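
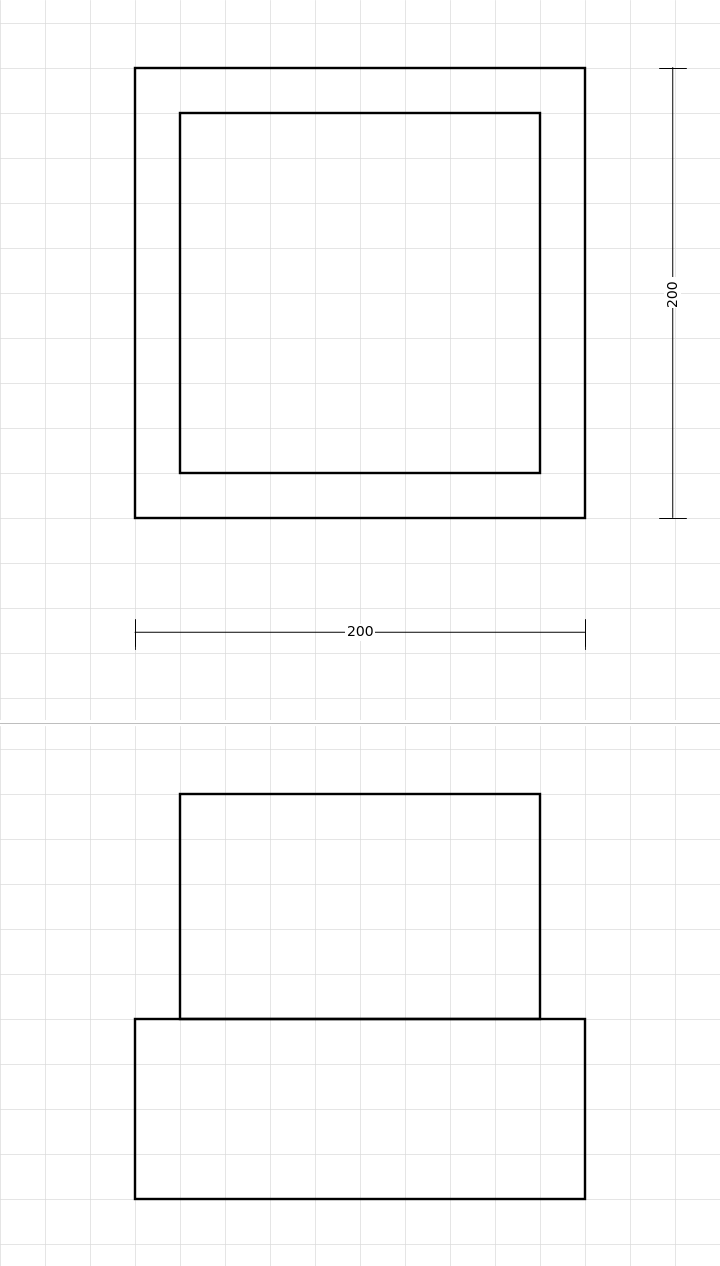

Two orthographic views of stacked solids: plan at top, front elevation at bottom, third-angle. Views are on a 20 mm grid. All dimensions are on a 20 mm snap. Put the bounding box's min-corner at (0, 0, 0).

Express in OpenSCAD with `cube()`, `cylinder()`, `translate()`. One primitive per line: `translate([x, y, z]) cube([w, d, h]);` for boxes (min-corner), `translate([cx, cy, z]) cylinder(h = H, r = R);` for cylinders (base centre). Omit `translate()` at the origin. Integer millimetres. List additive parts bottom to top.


cube([200, 200, 80]);
translate([20, 20, 80]) cube([160, 160, 100]);


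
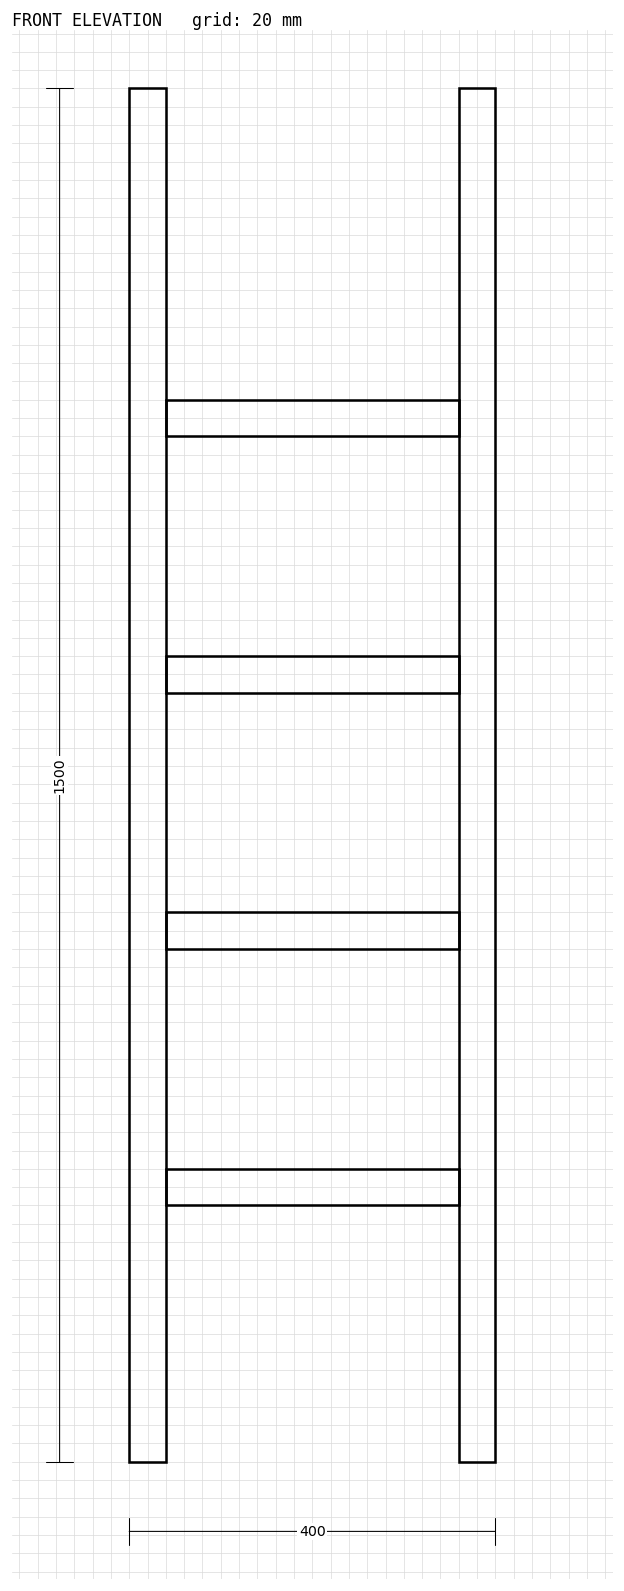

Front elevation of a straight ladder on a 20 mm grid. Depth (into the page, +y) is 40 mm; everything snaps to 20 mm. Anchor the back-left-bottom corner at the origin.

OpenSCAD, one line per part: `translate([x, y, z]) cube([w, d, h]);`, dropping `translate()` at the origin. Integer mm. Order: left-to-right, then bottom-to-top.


cube([40, 40, 1500]);
translate([40, 0, 280]) cube([320, 40, 40]);
translate([40, 0, 560]) cube([320, 40, 40]);
translate([40, 0, 840]) cube([320, 40, 40]);
translate([40, 0, 1120]) cube([320, 40, 40]);
translate([360, 0, 0]) cube([40, 40, 1500]);


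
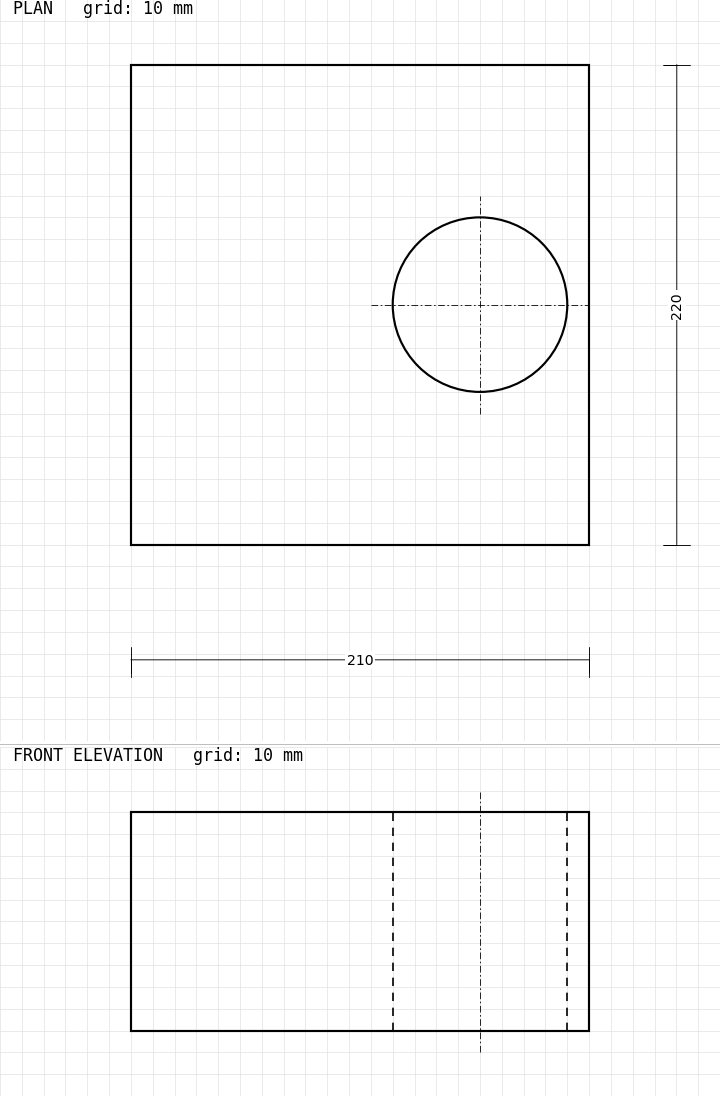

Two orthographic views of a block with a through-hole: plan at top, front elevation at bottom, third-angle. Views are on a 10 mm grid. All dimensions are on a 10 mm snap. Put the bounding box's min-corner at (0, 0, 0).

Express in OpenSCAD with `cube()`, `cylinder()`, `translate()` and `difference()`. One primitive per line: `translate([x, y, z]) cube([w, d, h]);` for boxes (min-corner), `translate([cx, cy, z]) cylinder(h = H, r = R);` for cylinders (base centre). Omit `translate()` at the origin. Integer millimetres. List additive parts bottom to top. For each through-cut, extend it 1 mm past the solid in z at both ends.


difference() {
  cube([210, 220, 100]);
  translate([160, 110, -1]) cylinder(h = 102, r = 40);
}


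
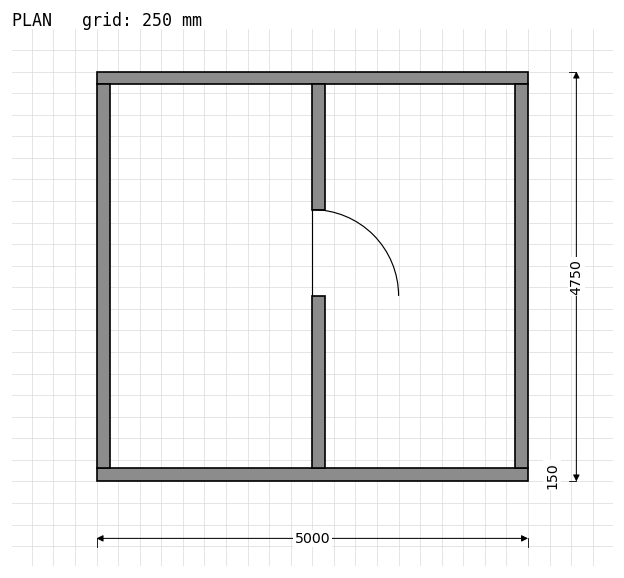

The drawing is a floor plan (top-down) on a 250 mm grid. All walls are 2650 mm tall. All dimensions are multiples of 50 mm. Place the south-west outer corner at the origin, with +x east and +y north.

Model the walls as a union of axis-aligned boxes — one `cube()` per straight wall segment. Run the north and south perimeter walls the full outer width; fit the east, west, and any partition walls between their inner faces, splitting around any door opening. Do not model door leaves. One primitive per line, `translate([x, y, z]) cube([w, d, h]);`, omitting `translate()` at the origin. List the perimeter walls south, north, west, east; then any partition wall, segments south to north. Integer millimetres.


cube([5000, 150, 2650]);
translate([0, 4600, 0]) cube([5000, 150, 2650]);
translate([0, 150, 0]) cube([150, 4450, 2650]);
translate([4850, 150, 0]) cube([150, 4450, 2650]);
translate([2500, 150, 0]) cube([150, 2000, 2650]);
translate([2500, 3150, 0]) cube([150, 1450, 2650]);


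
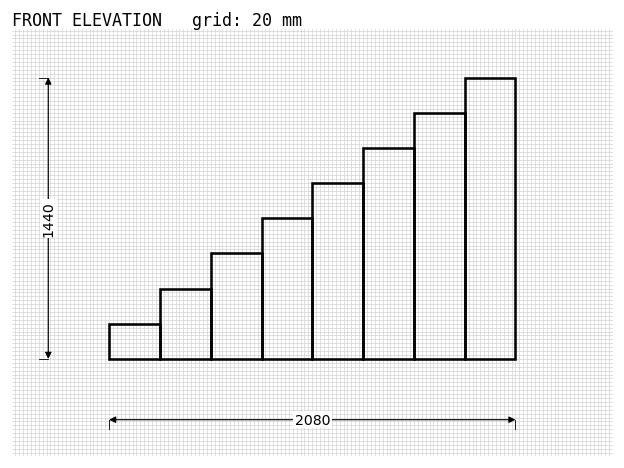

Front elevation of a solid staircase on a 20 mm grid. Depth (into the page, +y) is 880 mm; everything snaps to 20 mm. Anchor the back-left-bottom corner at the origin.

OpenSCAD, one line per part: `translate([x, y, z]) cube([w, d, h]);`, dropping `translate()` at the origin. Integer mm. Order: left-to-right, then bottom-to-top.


cube([260, 880, 180]);
translate([260, 0, 0]) cube([260, 880, 360]);
translate([520, 0, 0]) cube([260, 880, 540]);
translate([780, 0, 0]) cube([260, 880, 720]);
translate([1040, 0, 0]) cube([260, 880, 900]);
translate([1300, 0, 0]) cube([260, 880, 1080]);
translate([1560, 0, 0]) cube([260, 880, 1260]);
translate([1820, 0, 0]) cube([260, 880, 1440]);


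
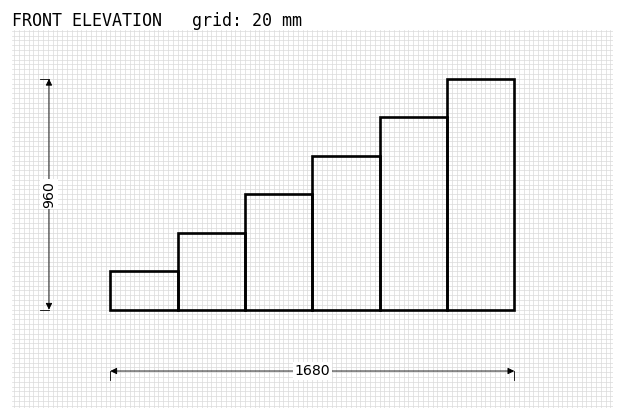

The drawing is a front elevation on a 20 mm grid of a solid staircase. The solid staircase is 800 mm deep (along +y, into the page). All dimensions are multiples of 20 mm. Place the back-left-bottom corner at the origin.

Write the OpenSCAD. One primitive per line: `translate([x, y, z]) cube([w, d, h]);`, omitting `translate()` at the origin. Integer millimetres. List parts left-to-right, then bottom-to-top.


cube([280, 800, 160]);
translate([280, 0, 0]) cube([280, 800, 320]);
translate([560, 0, 0]) cube([280, 800, 480]);
translate([840, 0, 0]) cube([280, 800, 640]);
translate([1120, 0, 0]) cube([280, 800, 800]);
translate([1400, 0, 0]) cube([280, 800, 960]);


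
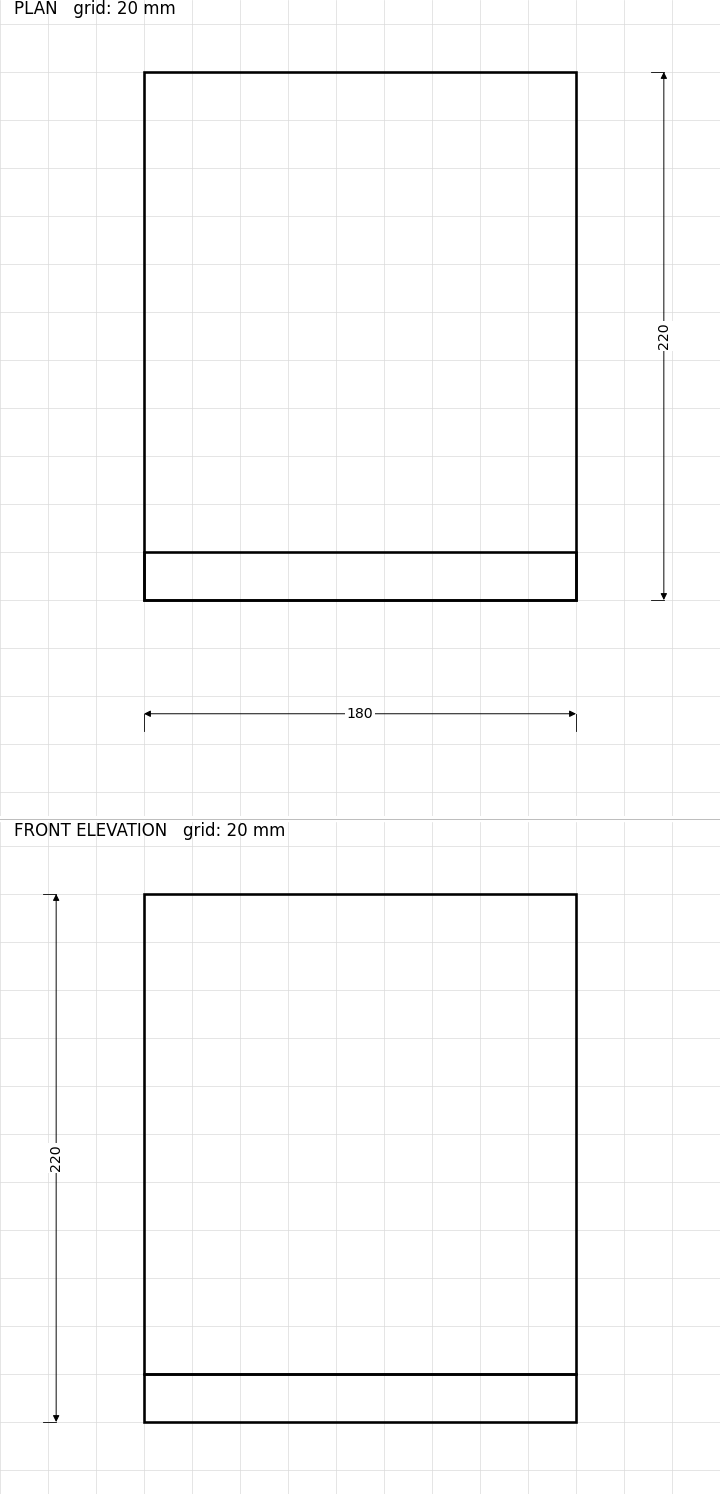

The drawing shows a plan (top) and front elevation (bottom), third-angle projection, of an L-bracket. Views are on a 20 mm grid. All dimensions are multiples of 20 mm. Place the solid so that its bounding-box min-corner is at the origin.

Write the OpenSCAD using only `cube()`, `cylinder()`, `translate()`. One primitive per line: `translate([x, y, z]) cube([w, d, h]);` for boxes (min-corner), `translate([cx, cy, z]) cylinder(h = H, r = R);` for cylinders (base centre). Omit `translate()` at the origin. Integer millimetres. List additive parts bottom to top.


cube([180, 220, 20]);
translate([0, 0, 20]) cube([180, 20, 200]);


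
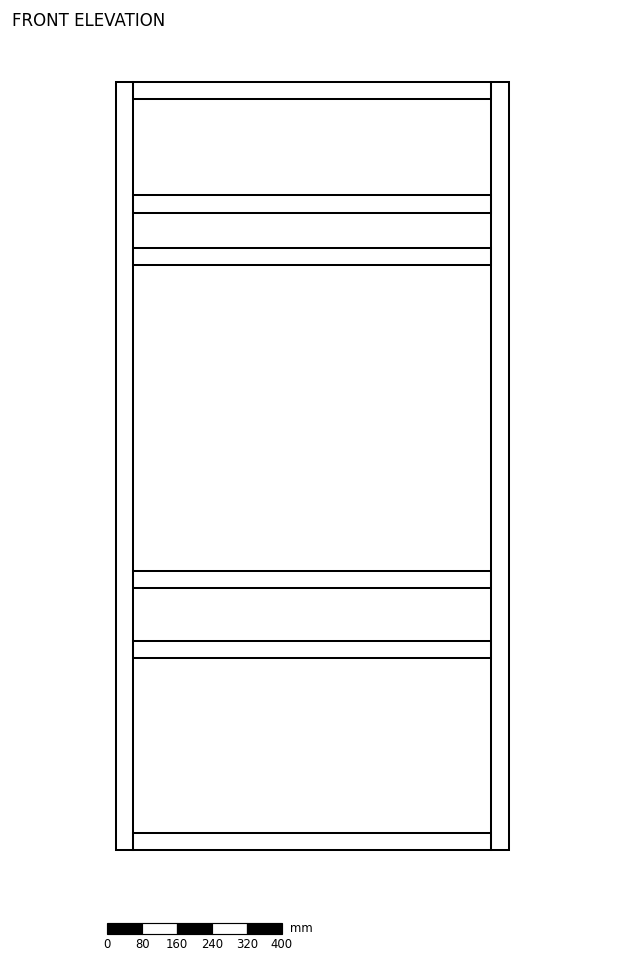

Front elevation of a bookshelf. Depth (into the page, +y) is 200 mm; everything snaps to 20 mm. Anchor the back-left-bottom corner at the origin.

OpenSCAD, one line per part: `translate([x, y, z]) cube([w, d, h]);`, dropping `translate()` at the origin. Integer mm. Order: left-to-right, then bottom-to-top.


cube([40, 200, 1760]);
translate([40, 0, 0]) cube([820, 200, 40]);
translate([40, 0, 440]) cube([820, 200, 40]);
translate([40, 0, 600]) cube([820, 200, 40]);
translate([40, 0, 1340]) cube([820, 200, 40]);
translate([40, 0, 1460]) cube([820, 200, 40]);
translate([40, 0, 1720]) cube([820, 200, 40]);
translate([860, 0, 0]) cube([40, 200, 1760]);


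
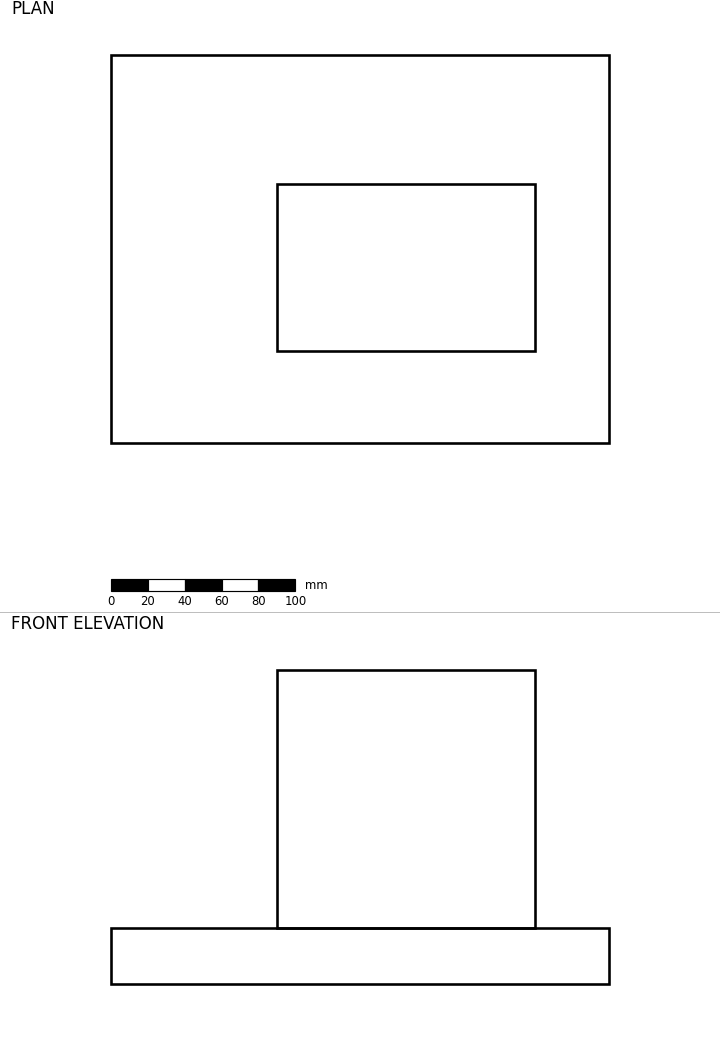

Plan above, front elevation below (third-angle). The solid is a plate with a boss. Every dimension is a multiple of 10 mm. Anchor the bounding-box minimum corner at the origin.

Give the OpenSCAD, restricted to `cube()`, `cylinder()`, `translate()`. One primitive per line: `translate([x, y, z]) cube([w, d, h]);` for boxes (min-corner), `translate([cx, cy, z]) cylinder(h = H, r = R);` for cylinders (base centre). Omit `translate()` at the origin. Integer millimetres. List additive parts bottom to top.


cube([270, 210, 30]);
translate([90, 50, 30]) cube([140, 90, 140]);


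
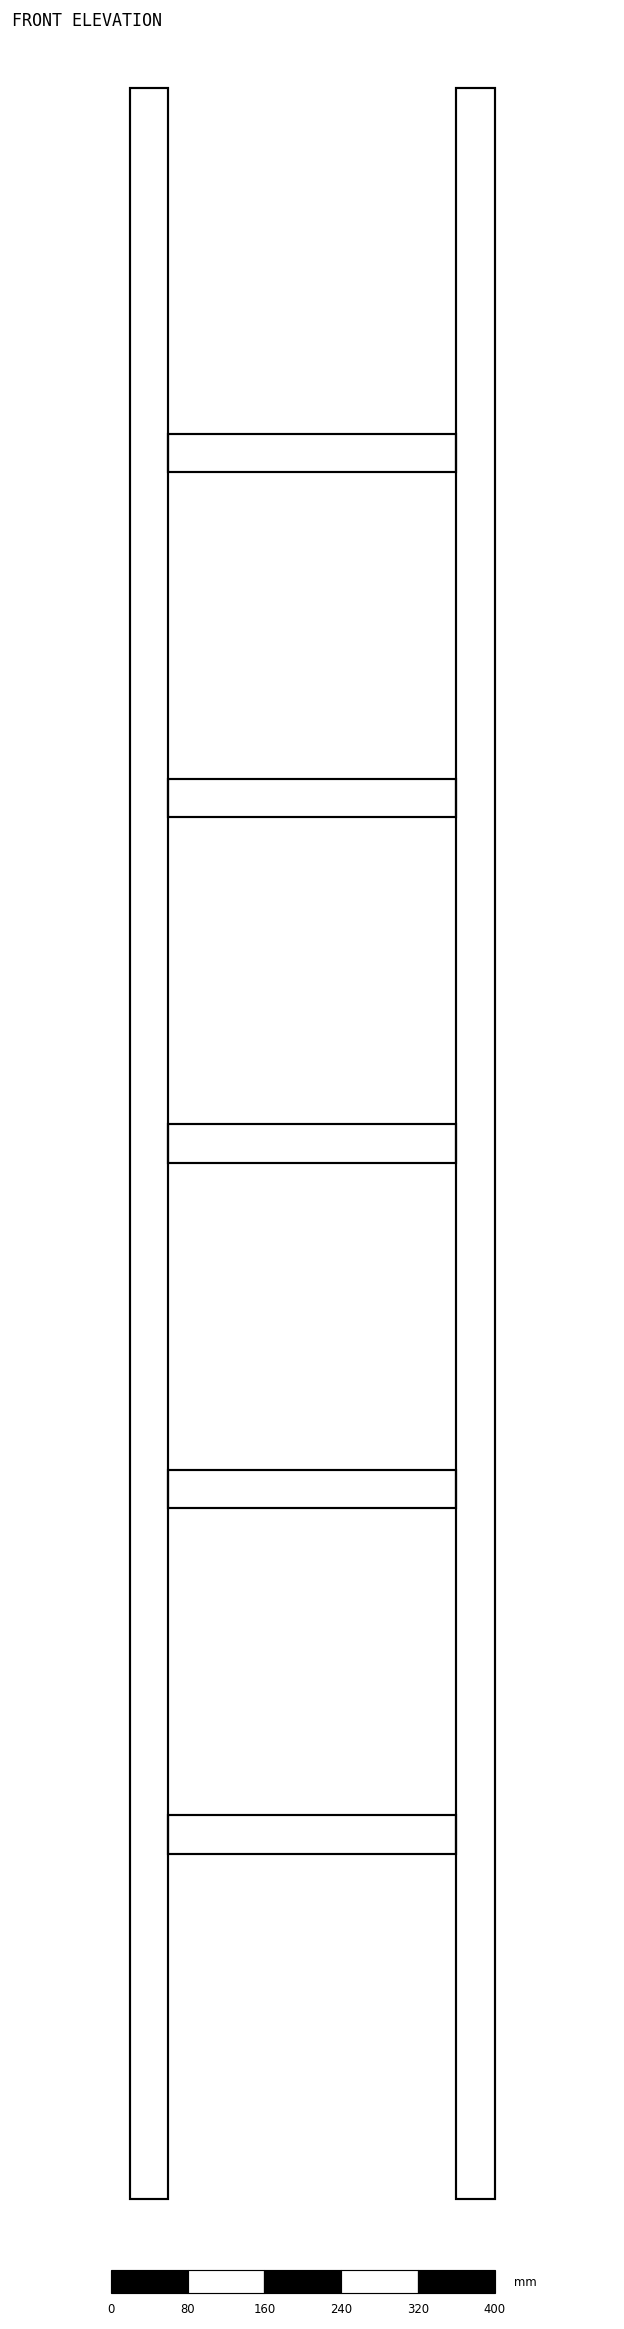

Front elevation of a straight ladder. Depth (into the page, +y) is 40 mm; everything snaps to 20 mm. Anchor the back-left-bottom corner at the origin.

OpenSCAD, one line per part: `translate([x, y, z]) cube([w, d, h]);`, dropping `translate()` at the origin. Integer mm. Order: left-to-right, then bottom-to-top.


cube([40, 40, 2200]);
translate([40, 0, 360]) cube([300, 40, 40]);
translate([40, 0, 720]) cube([300, 40, 40]);
translate([40, 0, 1080]) cube([300, 40, 40]);
translate([40, 0, 1440]) cube([300, 40, 40]);
translate([40, 0, 1800]) cube([300, 40, 40]);
translate([340, 0, 0]) cube([40, 40, 2200]);


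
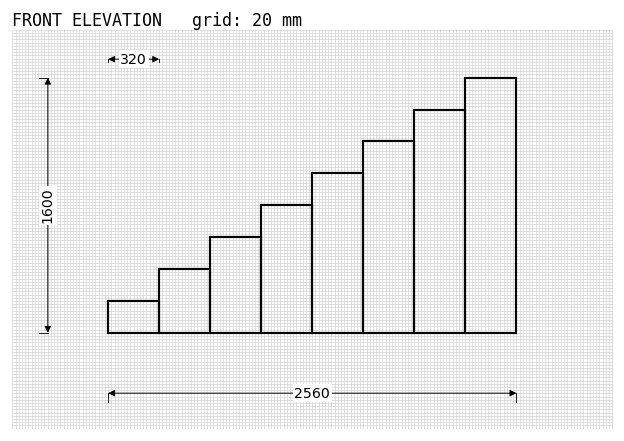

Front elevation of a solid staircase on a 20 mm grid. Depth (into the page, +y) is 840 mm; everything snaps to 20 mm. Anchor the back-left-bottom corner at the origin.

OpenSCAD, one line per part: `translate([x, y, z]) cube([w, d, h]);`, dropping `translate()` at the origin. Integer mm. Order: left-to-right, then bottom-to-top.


cube([320, 840, 200]);
translate([320, 0, 0]) cube([320, 840, 400]);
translate([640, 0, 0]) cube([320, 840, 600]);
translate([960, 0, 0]) cube([320, 840, 800]);
translate([1280, 0, 0]) cube([320, 840, 1000]);
translate([1600, 0, 0]) cube([320, 840, 1200]);
translate([1920, 0, 0]) cube([320, 840, 1400]);
translate([2240, 0, 0]) cube([320, 840, 1600]);


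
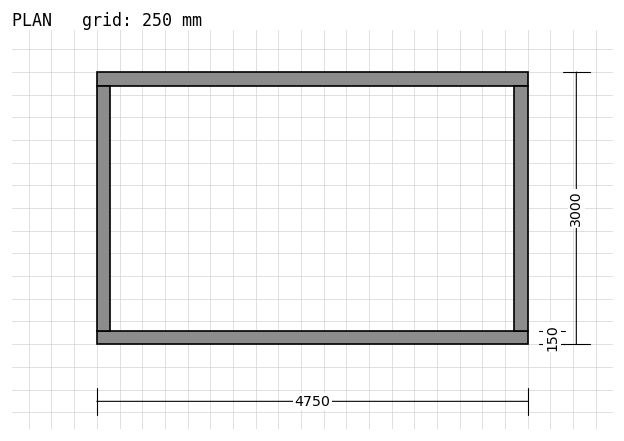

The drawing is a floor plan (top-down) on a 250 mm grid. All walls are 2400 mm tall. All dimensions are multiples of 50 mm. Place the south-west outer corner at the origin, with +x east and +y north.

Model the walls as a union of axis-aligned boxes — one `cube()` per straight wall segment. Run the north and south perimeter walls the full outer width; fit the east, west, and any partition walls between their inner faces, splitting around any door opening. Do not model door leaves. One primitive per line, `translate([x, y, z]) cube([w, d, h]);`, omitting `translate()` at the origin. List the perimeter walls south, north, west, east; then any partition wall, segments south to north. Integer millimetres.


cube([4750, 150, 2400]);
translate([0, 2850, 0]) cube([4750, 150, 2400]);
translate([0, 150, 0]) cube([150, 2700, 2400]);
translate([4600, 150, 0]) cube([150, 2700, 2400]);


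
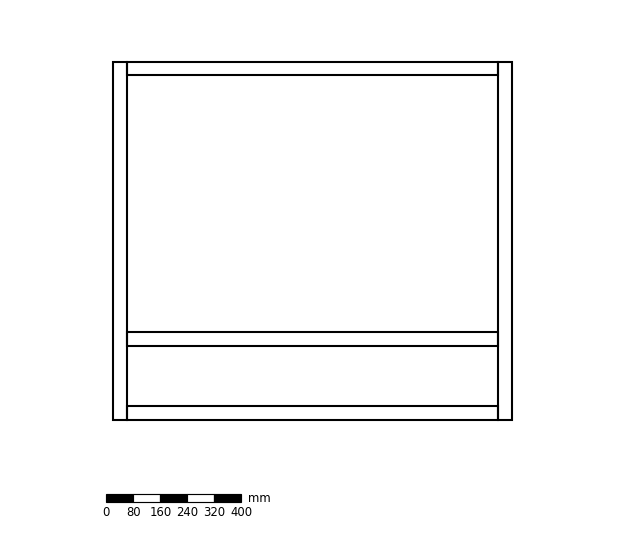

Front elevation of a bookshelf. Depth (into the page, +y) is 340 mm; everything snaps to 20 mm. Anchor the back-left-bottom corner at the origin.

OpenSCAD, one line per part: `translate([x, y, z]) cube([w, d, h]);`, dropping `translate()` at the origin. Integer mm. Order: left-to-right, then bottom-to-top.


cube([40, 340, 1060]);
translate([40, 0, 0]) cube([1100, 340, 40]);
translate([40, 0, 220]) cube([1100, 340, 40]);
translate([40, 0, 1020]) cube([1100, 340, 40]);
translate([1140, 0, 0]) cube([40, 340, 1060]);


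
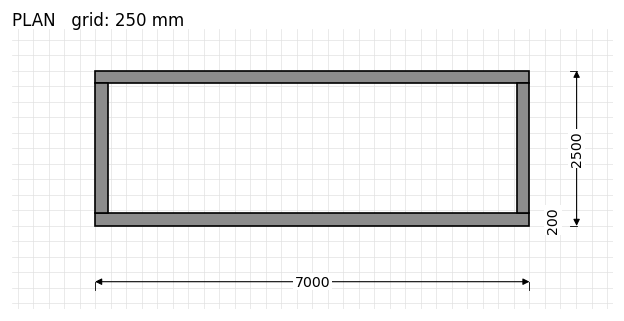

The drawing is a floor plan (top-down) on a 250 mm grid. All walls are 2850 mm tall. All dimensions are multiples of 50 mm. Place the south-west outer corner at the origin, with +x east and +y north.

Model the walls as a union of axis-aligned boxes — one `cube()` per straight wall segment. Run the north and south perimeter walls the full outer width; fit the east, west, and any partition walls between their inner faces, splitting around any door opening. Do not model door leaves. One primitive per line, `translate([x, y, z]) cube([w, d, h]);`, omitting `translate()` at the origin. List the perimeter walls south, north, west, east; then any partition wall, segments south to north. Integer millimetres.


cube([7000, 200, 2850]);
translate([0, 2300, 0]) cube([7000, 200, 2850]);
translate([0, 200, 0]) cube([200, 2100, 2850]);
translate([6800, 200, 0]) cube([200, 2100, 2850]);


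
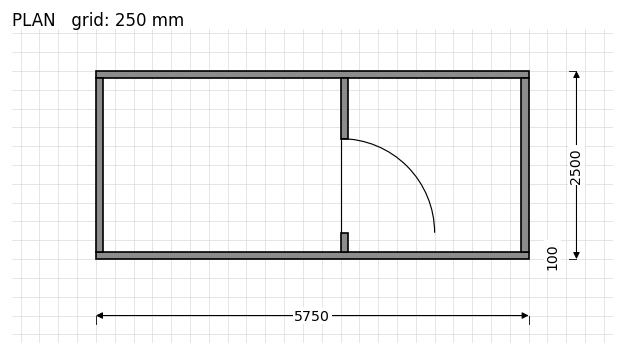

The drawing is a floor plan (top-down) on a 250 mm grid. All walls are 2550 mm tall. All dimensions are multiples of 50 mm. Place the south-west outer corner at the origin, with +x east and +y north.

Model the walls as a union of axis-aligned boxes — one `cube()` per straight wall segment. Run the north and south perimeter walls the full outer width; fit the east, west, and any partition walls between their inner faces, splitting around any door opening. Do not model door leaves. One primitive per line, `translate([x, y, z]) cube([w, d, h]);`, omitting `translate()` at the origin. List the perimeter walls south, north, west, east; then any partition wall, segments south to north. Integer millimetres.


cube([5750, 100, 2550]);
translate([0, 2400, 0]) cube([5750, 100, 2550]);
translate([0, 100, 0]) cube([100, 2300, 2550]);
translate([5650, 100, 0]) cube([100, 2300, 2550]);
translate([3250, 100, 0]) cube([100, 250, 2550]);
translate([3250, 1600, 0]) cube([100, 800, 2550]);


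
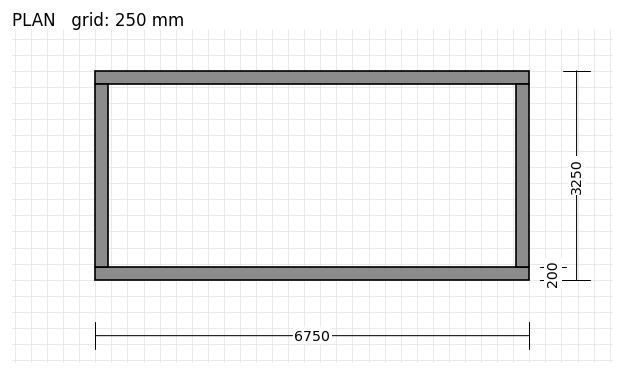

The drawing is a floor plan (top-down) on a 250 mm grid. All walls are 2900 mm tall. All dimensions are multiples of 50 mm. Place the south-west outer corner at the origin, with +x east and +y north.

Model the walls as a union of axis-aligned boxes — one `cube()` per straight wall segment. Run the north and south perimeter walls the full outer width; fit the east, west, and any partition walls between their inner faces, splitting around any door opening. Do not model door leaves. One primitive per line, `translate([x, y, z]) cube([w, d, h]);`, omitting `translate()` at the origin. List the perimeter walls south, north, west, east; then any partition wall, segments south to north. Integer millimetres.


cube([6750, 200, 2900]);
translate([0, 3050, 0]) cube([6750, 200, 2900]);
translate([0, 200, 0]) cube([200, 2850, 2900]);
translate([6550, 200, 0]) cube([200, 2850, 2900]);


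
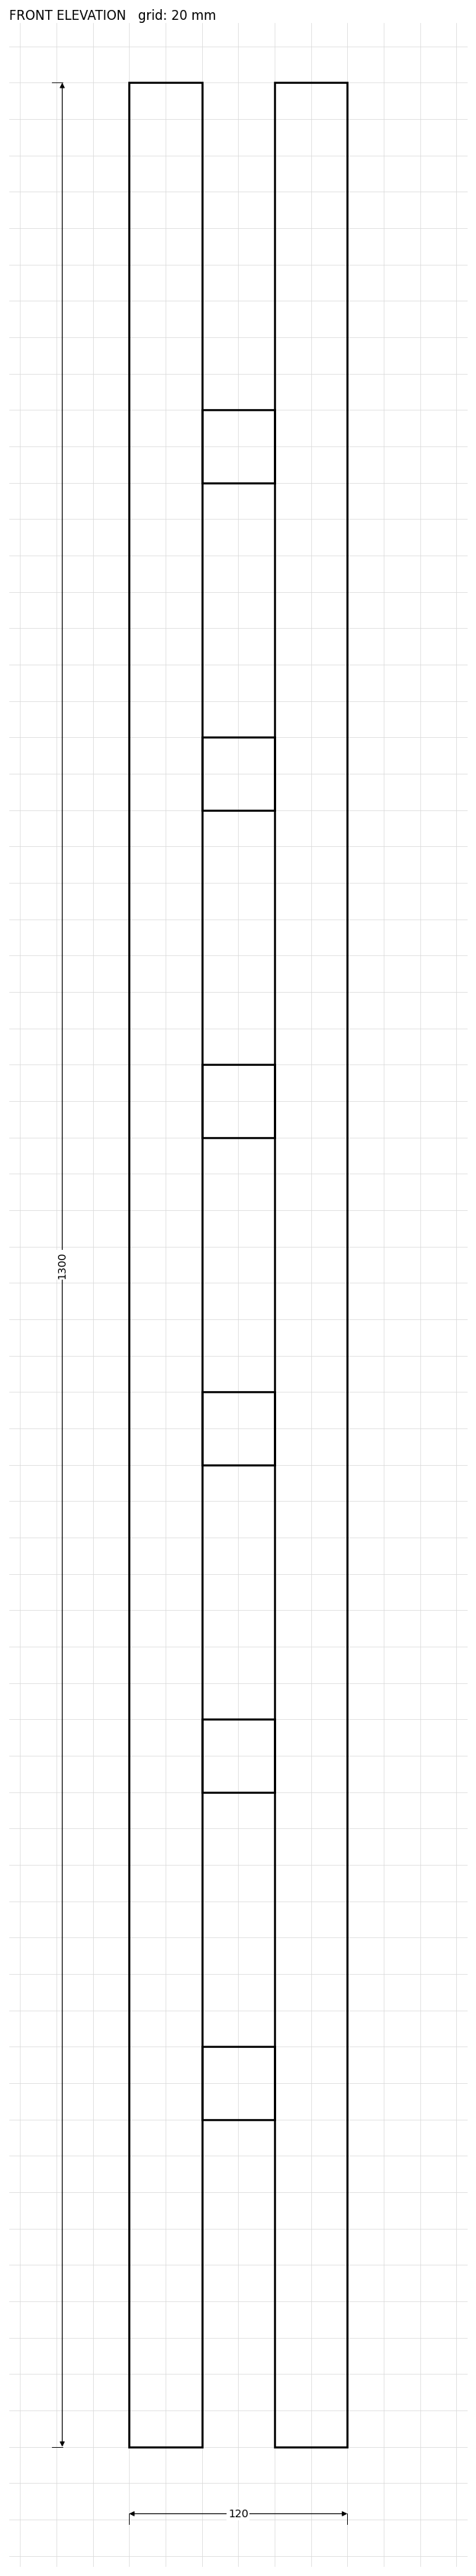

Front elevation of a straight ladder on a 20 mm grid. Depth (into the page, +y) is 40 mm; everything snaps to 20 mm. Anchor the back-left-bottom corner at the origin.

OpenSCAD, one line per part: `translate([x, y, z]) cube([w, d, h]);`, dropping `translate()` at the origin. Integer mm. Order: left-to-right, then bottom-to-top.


cube([40, 40, 1300]);
translate([40, 0, 180]) cube([40, 40, 40]);
translate([40, 0, 360]) cube([40, 40, 40]);
translate([40, 0, 540]) cube([40, 40, 40]);
translate([40, 0, 720]) cube([40, 40, 40]);
translate([40, 0, 900]) cube([40, 40, 40]);
translate([40, 0, 1080]) cube([40, 40, 40]);
translate([80, 0, 0]) cube([40, 40, 1300]);


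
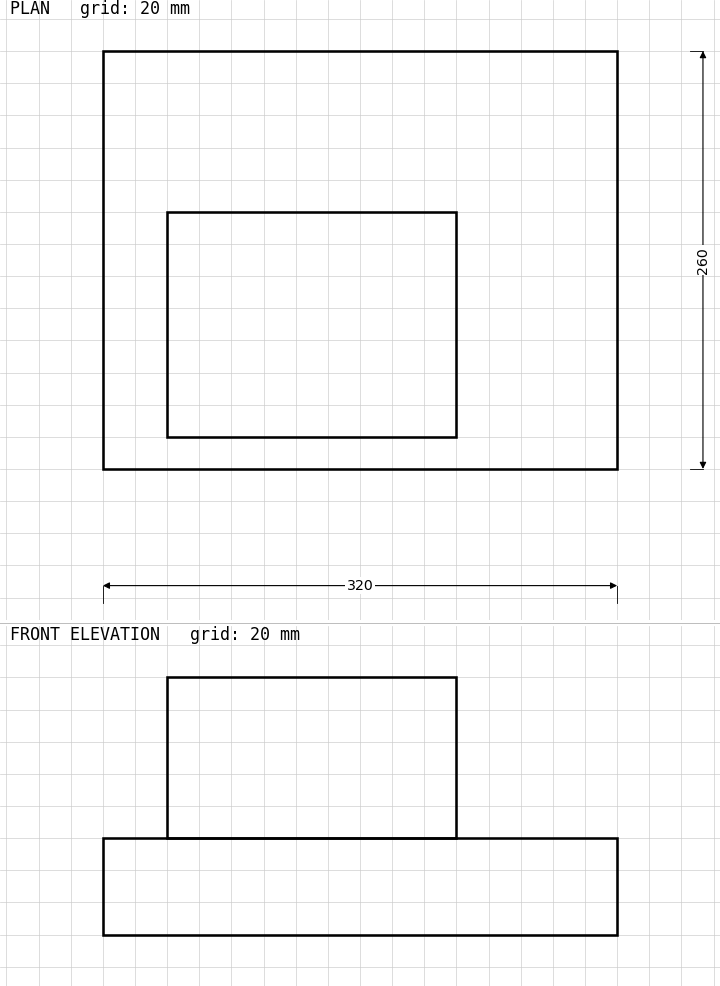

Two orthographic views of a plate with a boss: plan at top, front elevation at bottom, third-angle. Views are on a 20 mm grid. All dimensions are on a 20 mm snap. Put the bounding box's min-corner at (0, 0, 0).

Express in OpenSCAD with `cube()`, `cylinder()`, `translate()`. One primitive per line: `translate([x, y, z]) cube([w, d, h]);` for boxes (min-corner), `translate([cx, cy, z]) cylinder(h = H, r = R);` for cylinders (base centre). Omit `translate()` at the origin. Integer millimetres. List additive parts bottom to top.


cube([320, 260, 60]);
translate([40, 20, 60]) cube([180, 140, 100]);


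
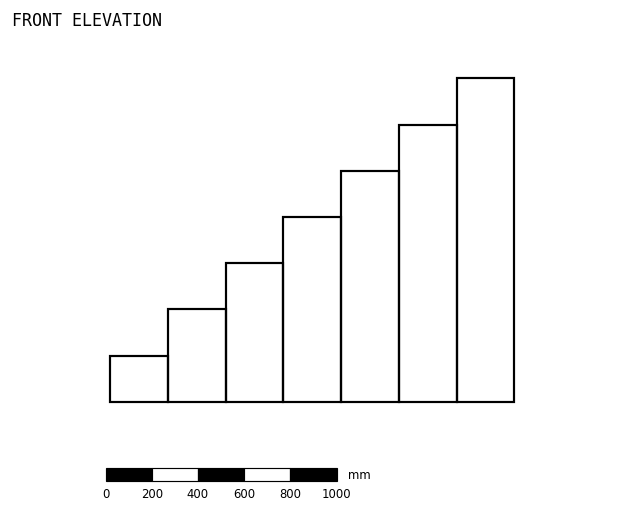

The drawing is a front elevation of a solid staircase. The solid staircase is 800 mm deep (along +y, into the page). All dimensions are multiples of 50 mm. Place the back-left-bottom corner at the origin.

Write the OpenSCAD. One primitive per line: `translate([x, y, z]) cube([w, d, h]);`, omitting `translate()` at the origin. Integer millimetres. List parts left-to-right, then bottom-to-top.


cube([250, 800, 200]);
translate([250, 0, 0]) cube([250, 800, 400]);
translate([500, 0, 0]) cube([250, 800, 600]);
translate([750, 0, 0]) cube([250, 800, 800]);
translate([1000, 0, 0]) cube([250, 800, 1000]);
translate([1250, 0, 0]) cube([250, 800, 1200]);
translate([1500, 0, 0]) cube([250, 800, 1400]);


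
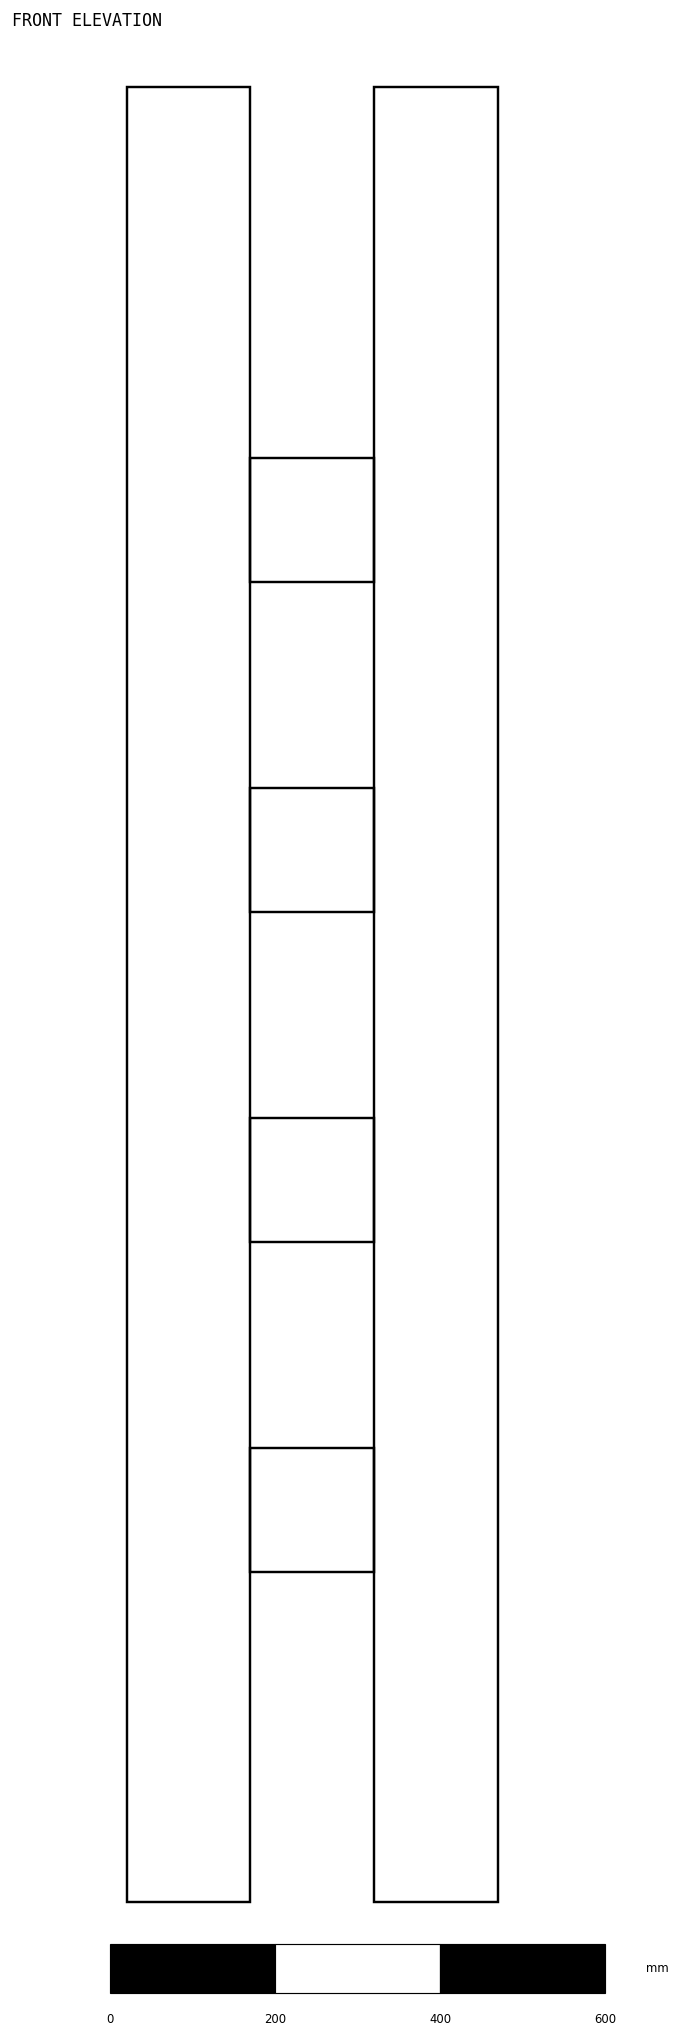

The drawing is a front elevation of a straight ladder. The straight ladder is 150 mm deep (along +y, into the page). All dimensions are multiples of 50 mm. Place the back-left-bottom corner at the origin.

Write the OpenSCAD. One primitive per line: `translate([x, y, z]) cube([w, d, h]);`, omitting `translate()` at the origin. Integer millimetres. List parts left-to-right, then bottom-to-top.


cube([150, 150, 2200]);
translate([150, 0, 400]) cube([150, 150, 150]);
translate([150, 0, 800]) cube([150, 150, 150]);
translate([150, 0, 1200]) cube([150, 150, 150]);
translate([150, 0, 1600]) cube([150, 150, 150]);
translate([300, 0, 0]) cube([150, 150, 2200]);


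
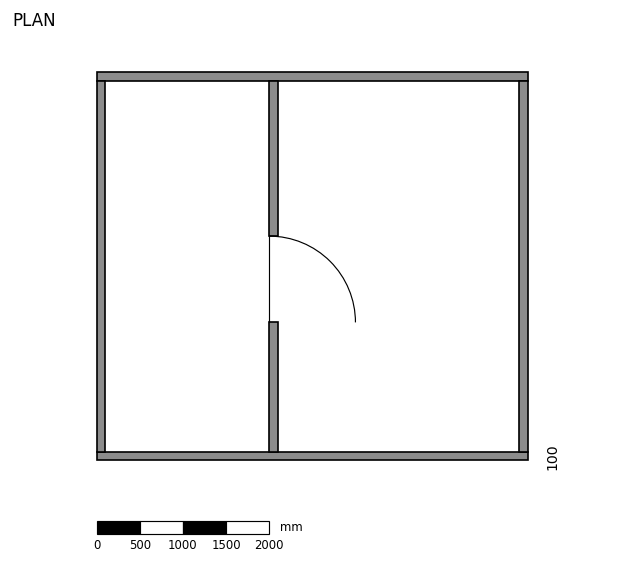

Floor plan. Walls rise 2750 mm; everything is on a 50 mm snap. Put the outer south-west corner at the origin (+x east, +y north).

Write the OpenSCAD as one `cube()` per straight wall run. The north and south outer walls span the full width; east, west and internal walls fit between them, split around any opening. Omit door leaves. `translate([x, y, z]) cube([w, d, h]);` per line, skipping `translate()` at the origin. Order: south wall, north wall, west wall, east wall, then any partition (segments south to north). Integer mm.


cube([5000, 100, 2750]);
translate([0, 4400, 0]) cube([5000, 100, 2750]);
translate([0, 100, 0]) cube([100, 4300, 2750]);
translate([4900, 100, 0]) cube([100, 4300, 2750]);
translate([2000, 100, 0]) cube([100, 1500, 2750]);
translate([2000, 2600, 0]) cube([100, 1800, 2750]);


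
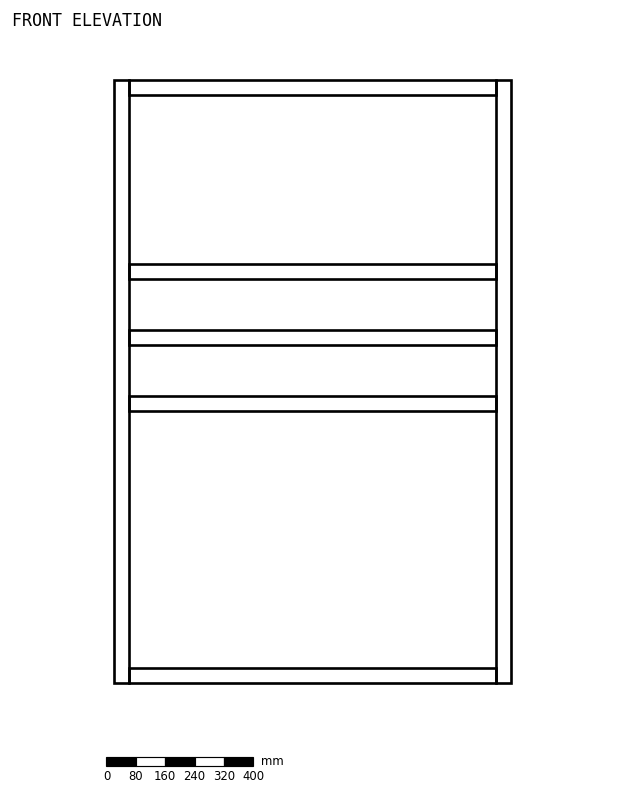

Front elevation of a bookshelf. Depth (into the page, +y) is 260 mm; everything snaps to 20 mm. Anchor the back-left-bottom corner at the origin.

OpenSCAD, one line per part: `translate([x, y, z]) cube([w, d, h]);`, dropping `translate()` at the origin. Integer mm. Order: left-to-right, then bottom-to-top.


cube([40, 260, 1640]);
translate([40, 0, 0]) cube([1000, 260, 40]);
translate([40, 0, 740]) cube([1000, 260, 40]);
translate([40, 0, 920]) cube([1000, 260, 40]);
translate([40, 0, 1100]) cube([1000, 260, 40]);
translate([40, 0, 1600]) cube([1000, 260, 40]);
translate([1040, 0, 0]) cube([40, 260, 1640]);


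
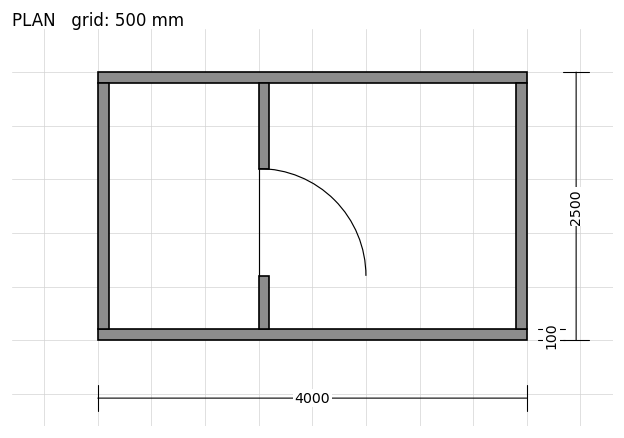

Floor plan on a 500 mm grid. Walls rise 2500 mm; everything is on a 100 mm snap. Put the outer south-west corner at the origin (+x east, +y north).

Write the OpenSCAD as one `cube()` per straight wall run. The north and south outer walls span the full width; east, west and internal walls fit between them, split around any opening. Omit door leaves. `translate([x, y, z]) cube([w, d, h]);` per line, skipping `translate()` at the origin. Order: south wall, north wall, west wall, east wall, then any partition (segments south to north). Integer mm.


cube([4000, 100, 2500]);
translate([0, 2400, 0]) cube([4000, 100, 2500]);
translate([0, 100, 0]) cube([100, 2300, 2500]);
translate([3900, 100, 0]) cube([100, 2300, 2500]);
translate([1500, 100, 0]) cube([100, 500, 2500]);
translate([1500, 1600, 0]) cube([100, 800, 2500]);


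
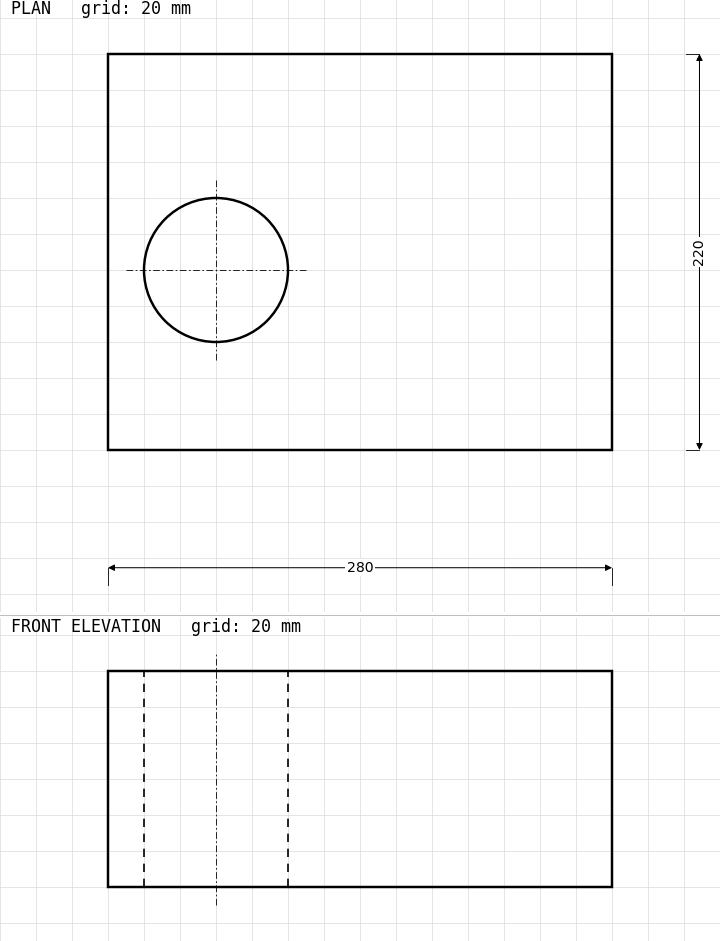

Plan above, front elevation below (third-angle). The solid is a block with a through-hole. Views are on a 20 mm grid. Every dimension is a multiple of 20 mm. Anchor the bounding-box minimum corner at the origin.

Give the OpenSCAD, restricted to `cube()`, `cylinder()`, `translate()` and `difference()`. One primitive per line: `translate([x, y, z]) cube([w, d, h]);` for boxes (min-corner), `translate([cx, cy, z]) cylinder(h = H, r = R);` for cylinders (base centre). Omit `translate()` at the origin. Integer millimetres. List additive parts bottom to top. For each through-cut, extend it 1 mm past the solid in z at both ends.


difference() {
  cube([280, 220, 120]);
  translate([60, 100, -1]) cylinder(h = 122, r = 40);
}


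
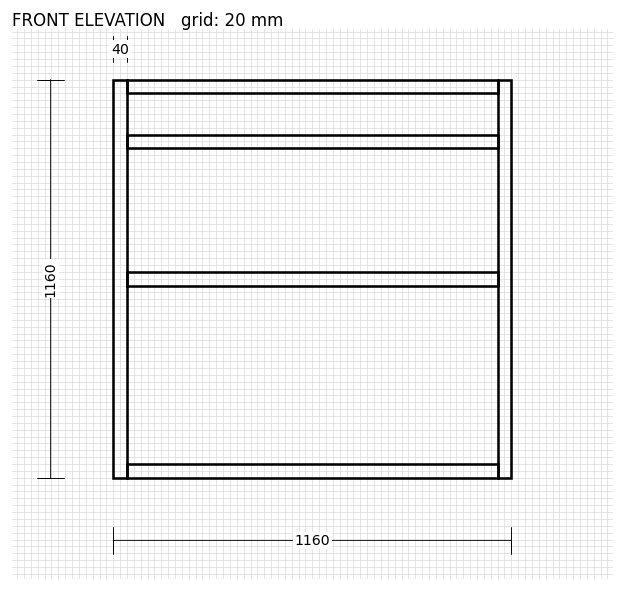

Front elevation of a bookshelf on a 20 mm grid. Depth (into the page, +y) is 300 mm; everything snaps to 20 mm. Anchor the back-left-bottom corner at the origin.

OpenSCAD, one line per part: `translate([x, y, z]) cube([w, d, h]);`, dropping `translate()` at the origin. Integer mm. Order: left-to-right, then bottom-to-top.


cube([40, 300, 1160]);
translate([40, 0, 0]) cube([1080, 300, 40]);
translate([40, 0, 560]) cube([1080, 300, 40]);
translate([40, 0, 960]) cube([1080, 300, 40]);
translate([40, 0, 1120]) cube([1080, 300, 40]);
translate([1120, 0, 0]) cube([40, 300, 1160]);


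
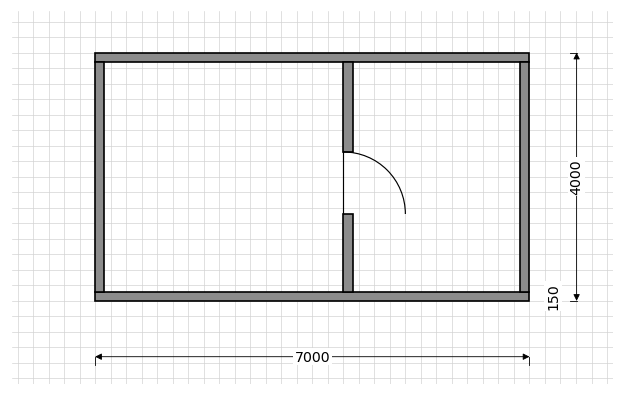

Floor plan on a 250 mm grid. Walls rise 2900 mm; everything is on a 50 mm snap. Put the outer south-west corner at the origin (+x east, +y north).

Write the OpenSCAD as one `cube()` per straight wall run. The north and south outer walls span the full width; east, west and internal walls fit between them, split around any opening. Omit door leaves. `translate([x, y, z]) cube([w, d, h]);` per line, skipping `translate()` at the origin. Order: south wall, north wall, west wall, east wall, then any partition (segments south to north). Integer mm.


cube([7000, 150, 2900]);
translate([0, 3850, 0]) cube([7000, 150, 2900]);
translate([0, 150, 0]) cube([150, 3700, 2900]);
translate([6850, 150, 0]) cube([150, 3700, 2900]);
translate([4000, 150, 0]) cube([150, 1250, 2900]);
translate([4000, 2400, 0]) cube([150, 1450, 2900]);


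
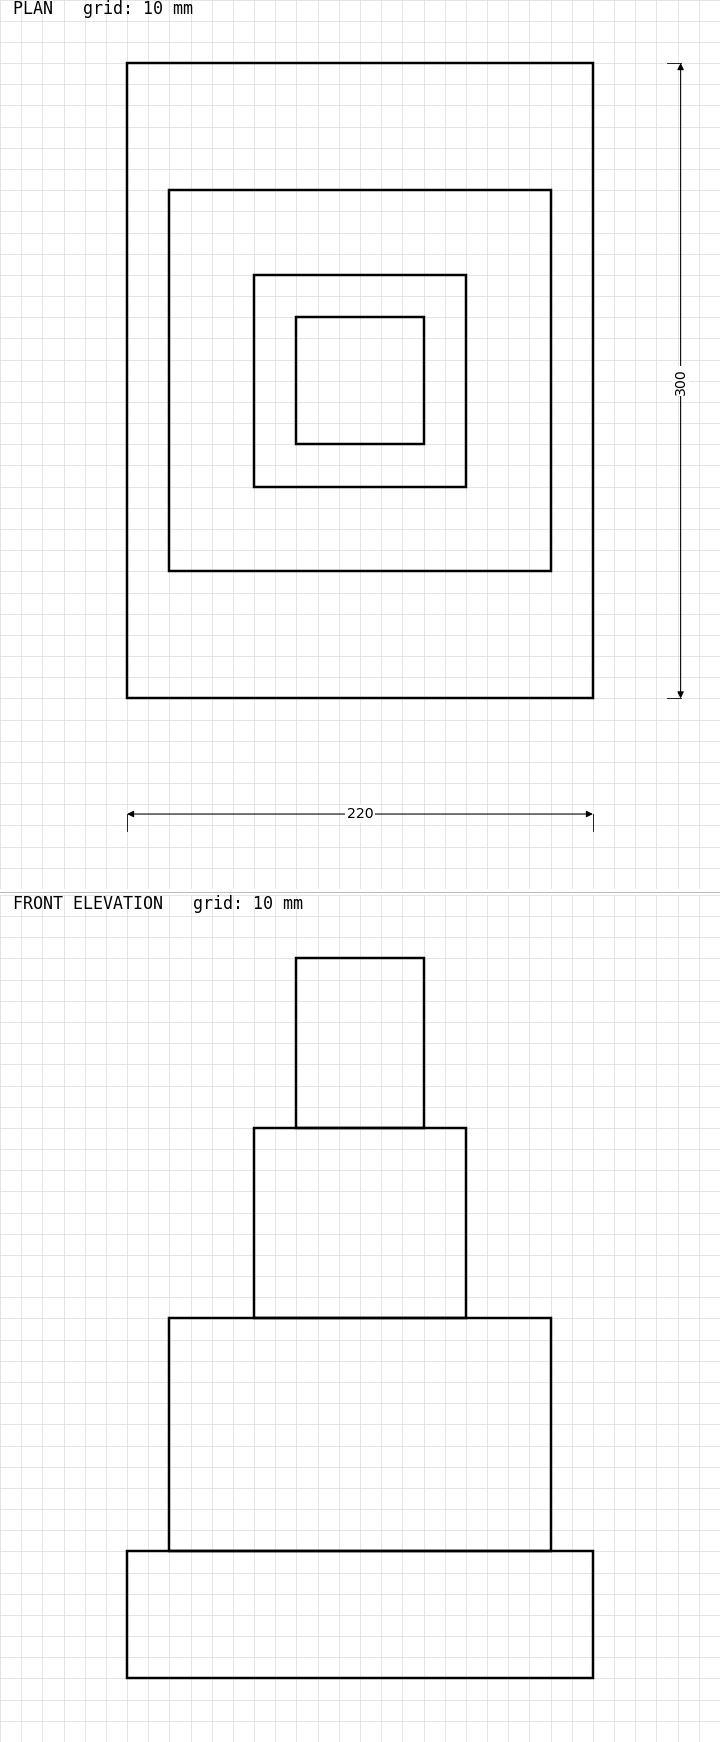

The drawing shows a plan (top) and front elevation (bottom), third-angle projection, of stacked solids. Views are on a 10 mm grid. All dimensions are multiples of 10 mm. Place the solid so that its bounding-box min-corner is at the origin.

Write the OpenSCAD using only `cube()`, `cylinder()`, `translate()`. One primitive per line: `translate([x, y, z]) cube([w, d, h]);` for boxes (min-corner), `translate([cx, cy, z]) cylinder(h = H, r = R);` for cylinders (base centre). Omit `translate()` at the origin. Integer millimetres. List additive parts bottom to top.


cube([220, 300, 60]);
translate([20, 60, 60]) cube([180, 180, 110]);
translate([60, 100, 170]) cube([100, 100, 90]);
translate([80, 120, 260]) cube([60, 60, 80]);


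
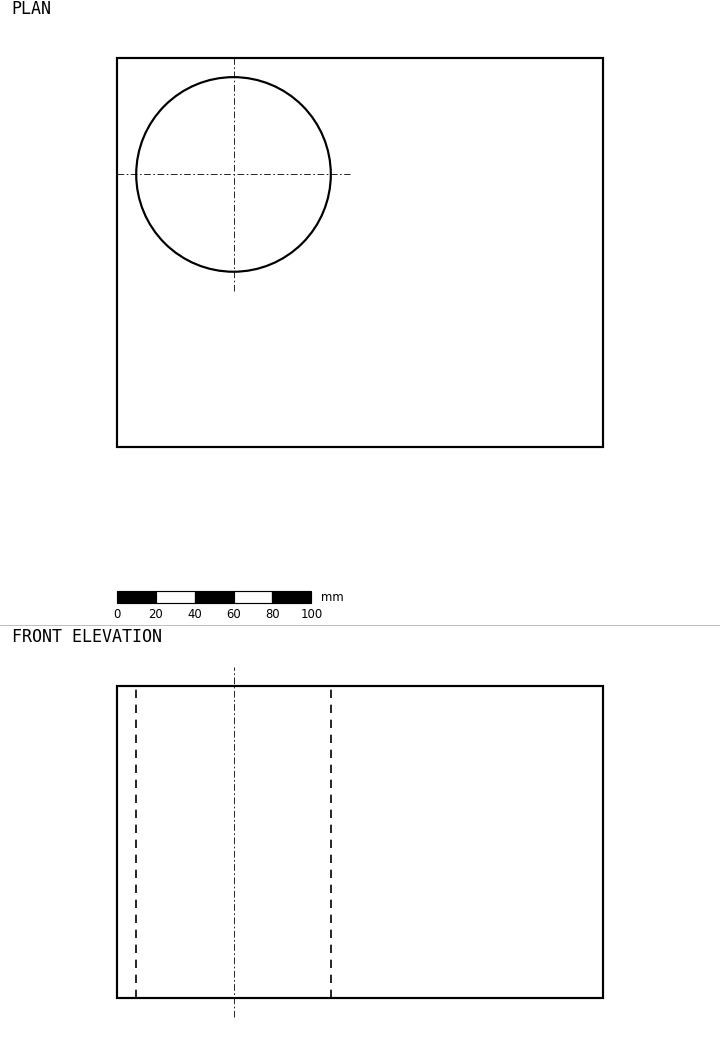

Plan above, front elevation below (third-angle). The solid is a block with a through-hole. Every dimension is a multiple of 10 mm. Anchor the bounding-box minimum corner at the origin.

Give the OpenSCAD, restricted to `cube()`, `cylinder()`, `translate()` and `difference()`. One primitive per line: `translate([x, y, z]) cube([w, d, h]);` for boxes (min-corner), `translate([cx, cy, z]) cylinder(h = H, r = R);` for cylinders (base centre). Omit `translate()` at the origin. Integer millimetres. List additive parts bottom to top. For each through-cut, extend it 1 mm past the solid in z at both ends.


difference() {
  cube([250, 200, 160]);
  translate([60, 140, -1]) cylinder(h = 162, r = 50);
}


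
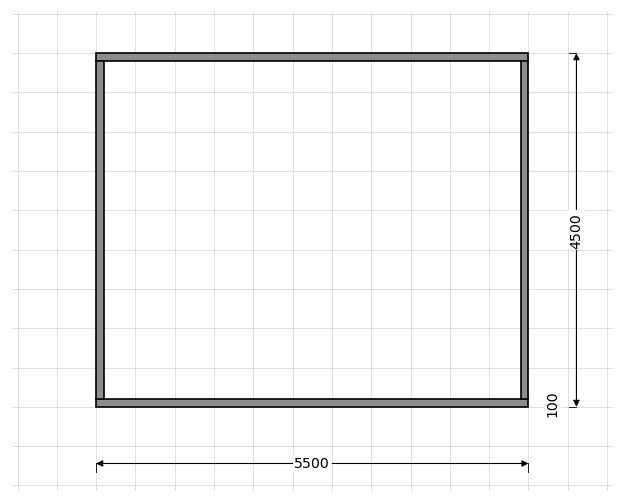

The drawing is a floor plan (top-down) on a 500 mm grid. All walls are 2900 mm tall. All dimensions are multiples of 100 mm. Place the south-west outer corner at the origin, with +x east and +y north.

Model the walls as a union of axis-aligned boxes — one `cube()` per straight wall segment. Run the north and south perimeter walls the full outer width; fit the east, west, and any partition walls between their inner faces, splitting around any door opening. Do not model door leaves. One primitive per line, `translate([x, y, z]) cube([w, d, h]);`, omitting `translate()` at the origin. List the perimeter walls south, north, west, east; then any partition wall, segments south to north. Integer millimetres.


cube([5500, 100, 2900]);
translate([0, 4400, 0]) cube([5500, 100, 2900]);
translate([0, 100, 0]) cube([100, 4300, 2900]);
translate([5400, 100, 0]) cube([100, 4300, 2900]);


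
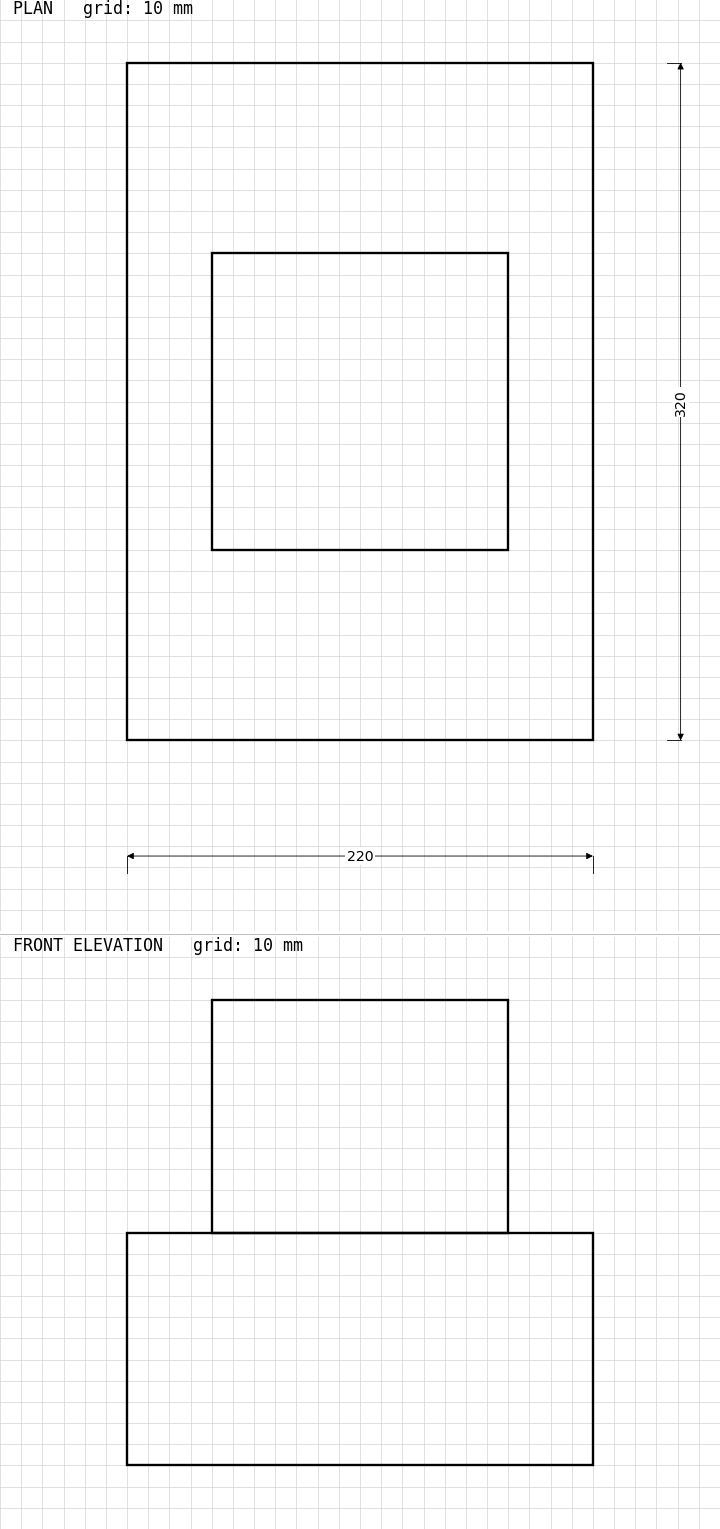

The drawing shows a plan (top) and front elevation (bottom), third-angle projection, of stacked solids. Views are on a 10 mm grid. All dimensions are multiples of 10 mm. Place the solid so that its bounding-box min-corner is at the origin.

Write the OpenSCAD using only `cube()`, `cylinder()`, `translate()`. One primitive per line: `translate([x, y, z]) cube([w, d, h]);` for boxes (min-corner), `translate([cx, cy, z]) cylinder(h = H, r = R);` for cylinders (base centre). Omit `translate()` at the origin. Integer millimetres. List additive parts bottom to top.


cube([220, 320, 110]);
translate([40, 90, 110]) cube([140, 140, 110]);


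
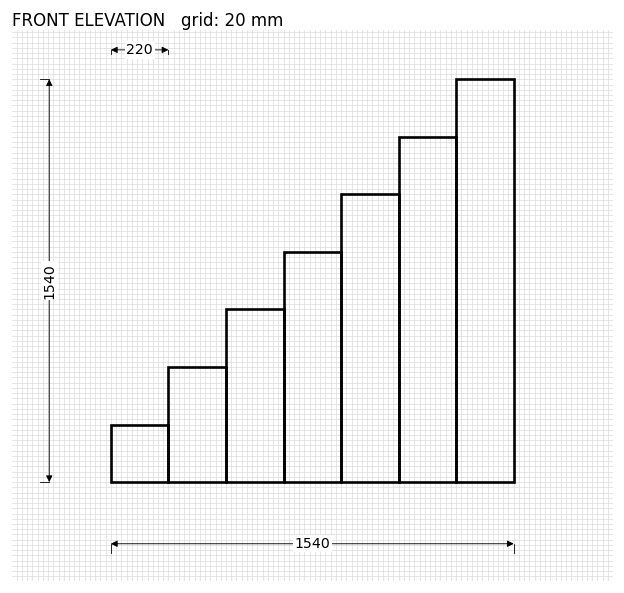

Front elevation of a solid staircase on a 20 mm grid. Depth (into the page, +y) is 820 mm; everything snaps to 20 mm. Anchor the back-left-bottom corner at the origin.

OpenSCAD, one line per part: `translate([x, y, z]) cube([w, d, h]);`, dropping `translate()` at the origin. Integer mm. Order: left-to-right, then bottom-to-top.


cube([220, 820, 220]);
translate([220, 0, 0]) cube([220, 820, 440]);
translate([440, 0, 0]) cube([220, 820, 660]);
translate([660, 0, 0]) cube([220, 820, 880]);
translate([880, 0, 0]) cube([220, 820, 1100]);
translate([1100, 0, 0]) cube([220, 820, 1320]);
translate([1320, 0, 0]) cube([220, 820, 1540]);


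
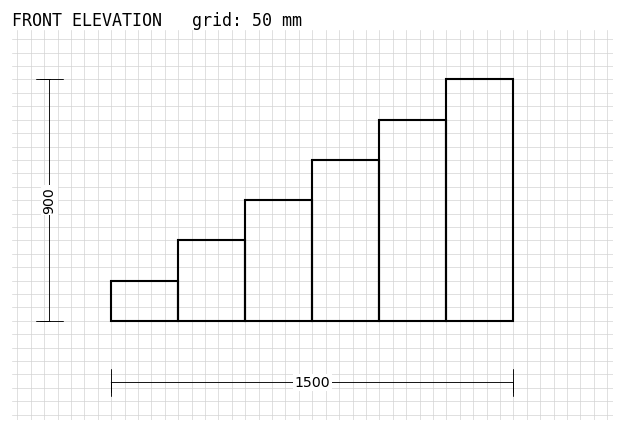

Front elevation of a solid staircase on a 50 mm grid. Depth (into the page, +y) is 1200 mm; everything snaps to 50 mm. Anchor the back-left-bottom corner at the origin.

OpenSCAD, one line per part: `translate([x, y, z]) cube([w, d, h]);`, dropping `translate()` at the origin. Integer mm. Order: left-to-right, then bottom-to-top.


cube([250, 1200, 150]);
translate([250, 0, 0]) cube([250, 1200, 300]);
translate([500, 0, 0]) cube([250, 1200, 450]);
translate([750, 0, 0]) cube([250, 1200, 600]);
translate([1000, 0, 0]) cube([250, 1200, 750]);
translate([1250, 0, 0]) cube([250, 1200, 900]);


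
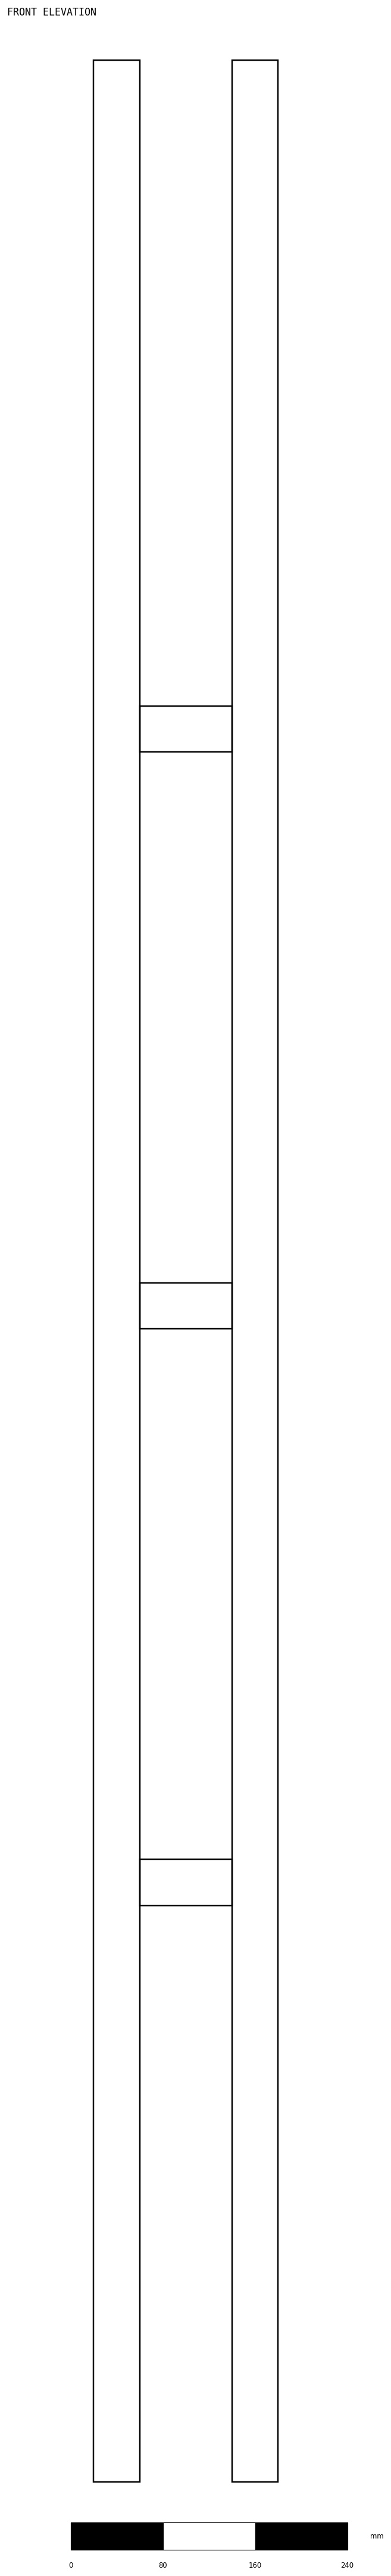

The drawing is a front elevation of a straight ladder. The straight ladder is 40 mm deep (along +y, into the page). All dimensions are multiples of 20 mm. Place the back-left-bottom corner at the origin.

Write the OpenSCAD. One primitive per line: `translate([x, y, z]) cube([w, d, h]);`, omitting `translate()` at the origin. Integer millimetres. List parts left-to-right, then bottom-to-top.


cube([40, 40, 2100]);
translate([40, 0, 500]) cube([80, 40, 40]);
translate([40, 0, 1000]) cube([80, 40, 40]);
translate([40, 0, 1500]) cube([80, 40, 40]);
translate([120, 0, 0]) cube([40, 40, 2100]);


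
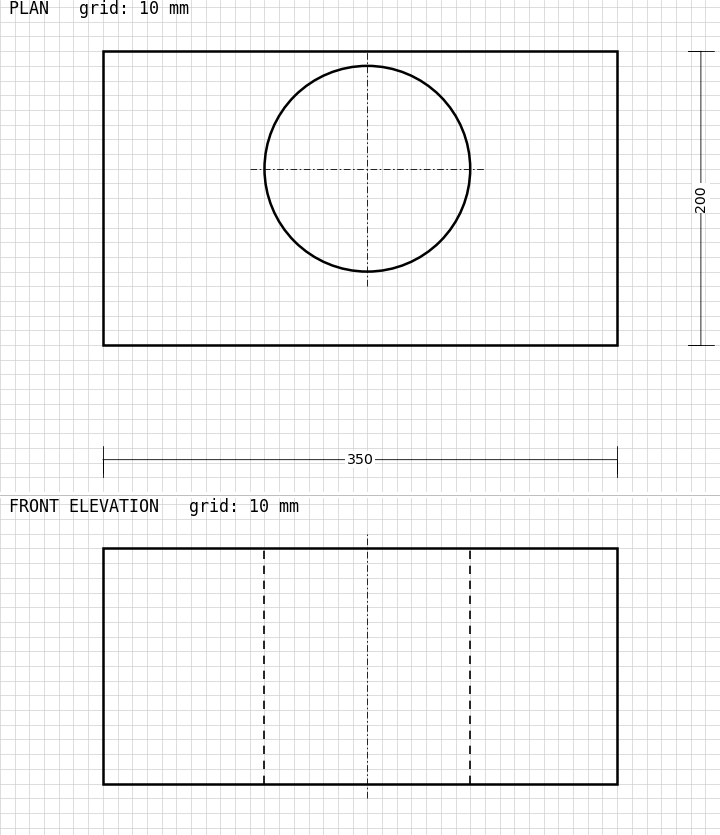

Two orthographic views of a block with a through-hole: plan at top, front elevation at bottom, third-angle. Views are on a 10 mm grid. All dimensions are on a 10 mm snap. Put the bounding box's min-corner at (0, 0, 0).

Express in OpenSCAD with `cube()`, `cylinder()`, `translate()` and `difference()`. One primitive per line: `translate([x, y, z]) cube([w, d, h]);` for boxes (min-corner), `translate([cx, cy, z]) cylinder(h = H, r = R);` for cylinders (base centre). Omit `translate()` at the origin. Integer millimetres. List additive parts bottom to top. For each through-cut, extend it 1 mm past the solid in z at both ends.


difference() {
  cube([350, 200, 160]);
  translate([180, 120, -1]) cylinder(h = 162, r = 70);
}


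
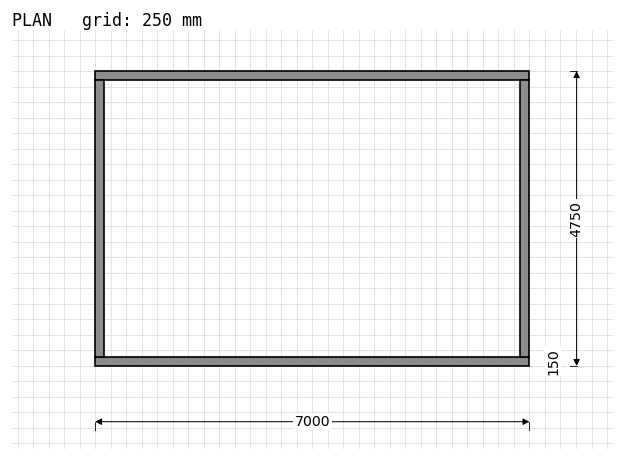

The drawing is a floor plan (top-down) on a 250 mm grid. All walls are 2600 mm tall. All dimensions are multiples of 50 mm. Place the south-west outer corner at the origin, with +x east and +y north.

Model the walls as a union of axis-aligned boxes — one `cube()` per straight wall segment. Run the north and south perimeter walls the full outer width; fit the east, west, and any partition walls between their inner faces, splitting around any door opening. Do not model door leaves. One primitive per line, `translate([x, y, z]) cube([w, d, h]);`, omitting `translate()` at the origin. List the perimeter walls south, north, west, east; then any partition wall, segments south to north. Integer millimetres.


cube([7000, 150, 2600]);
translate([0, 4600, 0]) cube([7000, 150, 2600]);
translate([0, 150, 0]) cube([150, 4450, 2600]);
translate([6850, 150, 0]) cube([150, 4450, 2600]);


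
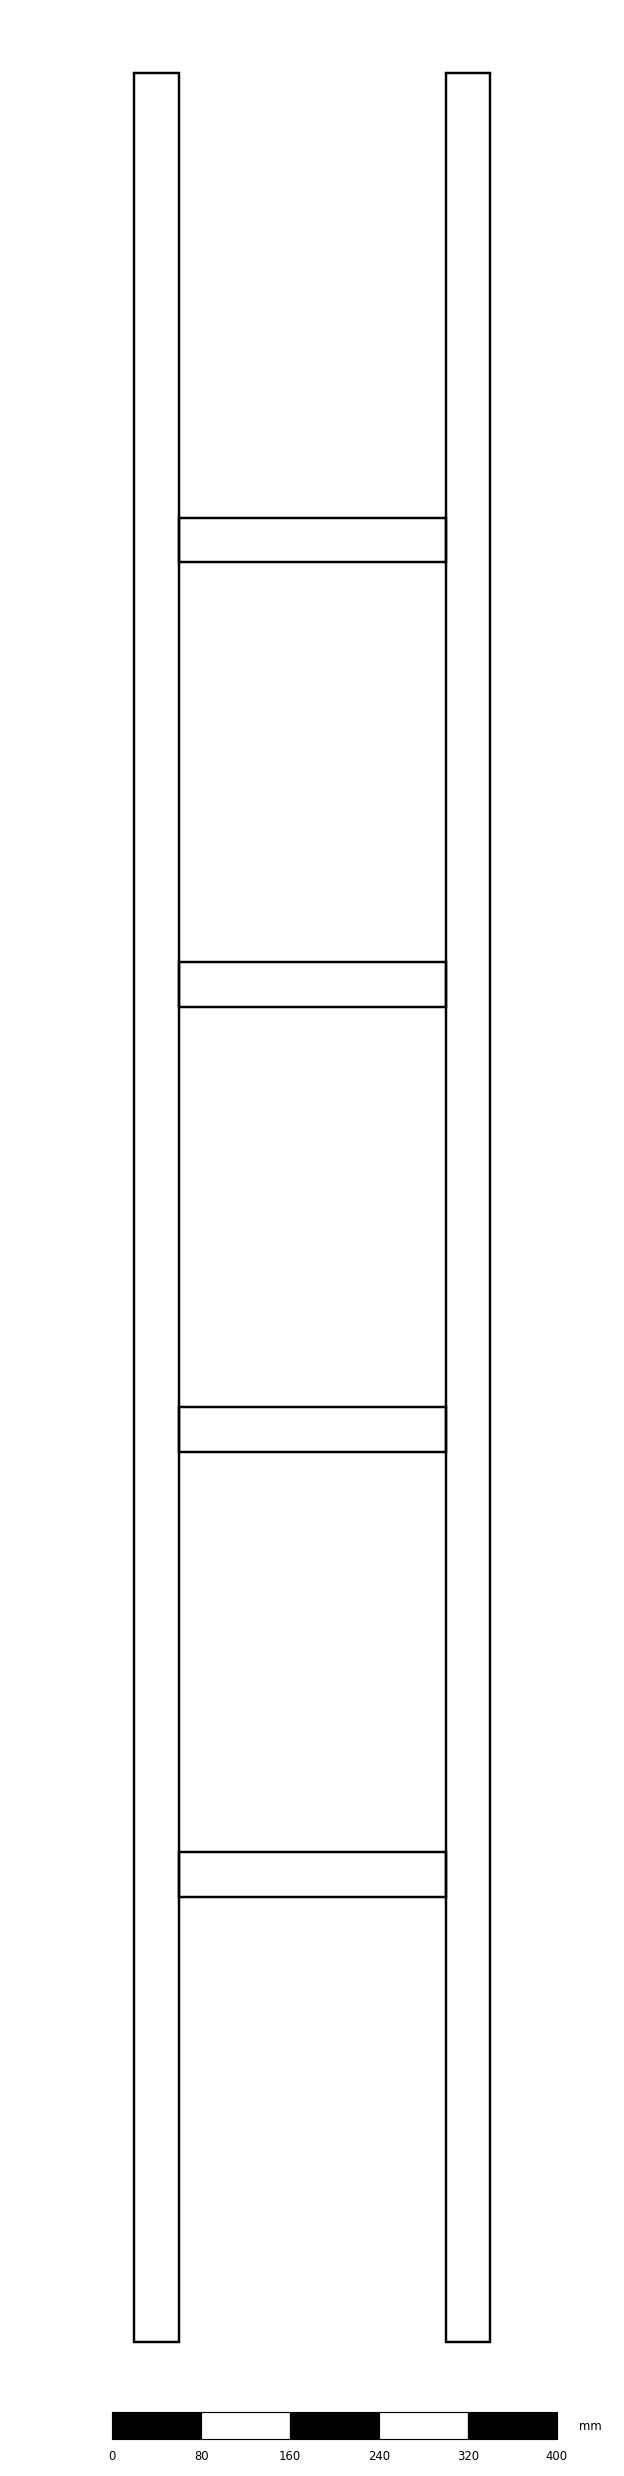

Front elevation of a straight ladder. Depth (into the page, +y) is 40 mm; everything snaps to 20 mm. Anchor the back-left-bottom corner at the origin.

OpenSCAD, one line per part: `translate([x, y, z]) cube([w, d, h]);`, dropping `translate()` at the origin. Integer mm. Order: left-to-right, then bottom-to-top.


cube([40, 40, 2040]);
translate([40, 0, 400]) cube([240, 40, 40]);
translate([40, 0, 800]) cube([240, 40, 40]);
translate([40, 0, 1200]) cube([240, 40, 40]);
translate([40, 0, 1600]) cube([240, 40, 40]);
translate([280, 0, 0]) cube([40, 40, 2040]);
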